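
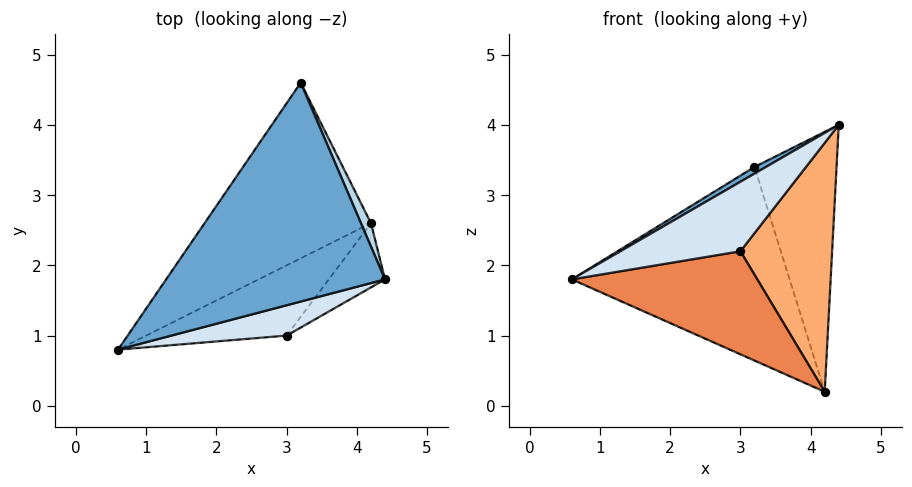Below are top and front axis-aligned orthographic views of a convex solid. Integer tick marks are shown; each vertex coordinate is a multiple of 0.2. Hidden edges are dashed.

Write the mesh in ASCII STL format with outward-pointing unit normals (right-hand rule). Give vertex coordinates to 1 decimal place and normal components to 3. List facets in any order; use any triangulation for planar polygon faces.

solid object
 facet normal -0.496 -0.026 0.868
  outer loop
   vertex 3.2 4.6 3.4
   vertex 0.6 0.8 1.8
   vertex 4.4 1.8 4.0
  endloop
 endfacet
 facet normal -0.556 0.616 -0.558
  outer loop
   vertex 4.2 2.6 0.2
   vertex 0.6 0.8 1.8
   vertex 3.2 4.6 3.4
  endloop
 endfacet
 facet normal 0.916 0.400 0.036
  outer loop
   vertex 4.2 2.6 0.2
   vertex 3.2 4.6 3.4
   vertex 4.4 1.8 4.0
  endloop
 endfacet
 facet normal 0.010 -0.917 0.400
  outer loop
   vertex 3.0 1.0 2.2
   vertex 4.4 1.8 4.0
   vertex 0.6 0.8 1.8
  endloop
 endfacet
 facet normal 0.161 -0.815 -0.556
  outer loop
   vertex 3.0 1.0 2.2
   vertex 0.6 0.8 1.8
   vertex 4.2 2.6 0.2
  endloop
 endfacet
 facet normal 0.658 -0.729 -0.188
  outer loop
   vertex 3.0 1.0 2.2
   vertex 4.2 2.6 0.2
   vertex 4.4 1.8 4.0
  endloop
 endfacet
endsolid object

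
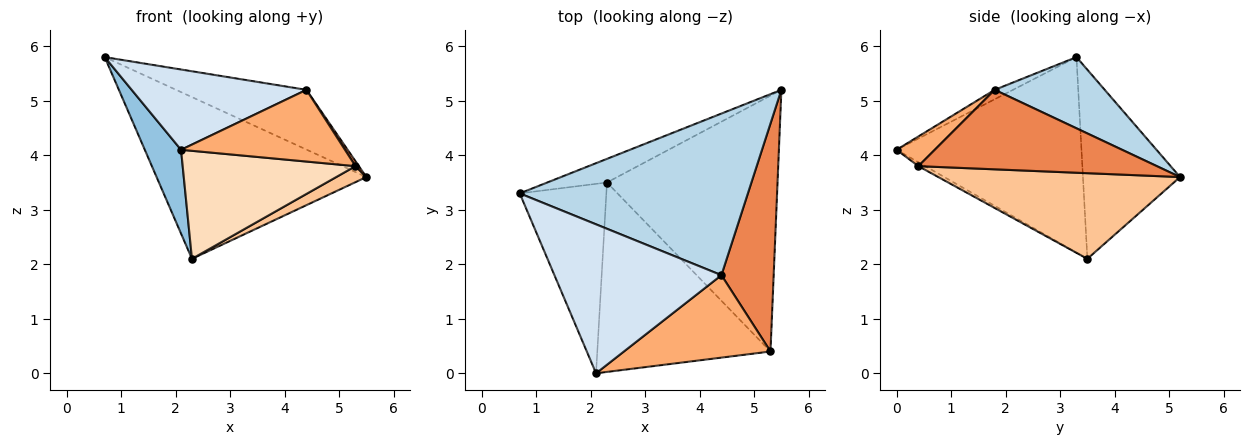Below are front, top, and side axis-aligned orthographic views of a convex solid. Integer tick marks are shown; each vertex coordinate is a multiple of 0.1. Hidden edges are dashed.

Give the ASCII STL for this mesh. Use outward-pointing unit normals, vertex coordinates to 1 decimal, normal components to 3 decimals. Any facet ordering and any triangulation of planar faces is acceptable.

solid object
 facet normal -0.416 0.900 -0.131
  outer loop
   vertex 2.3 3.5 2.1
   vertex 0.7 3.3 5.8
   vertex 5.5 5.2 3.6
  endloop
 endfacet
 facet normal -0.900 -0.176 -0.399
  outer loop
   vertex 2.3 3.5 2.1
   vertex 2.1 0.0 4.1
   vertex 0.7 3.3 5.8
  endloop
 endfacet
 facet normal 0.281 0.333 0.900
  outer loop
   vertex 4.4 1.8 5.2
   vertex 5.5 5.2 3.6
   vertex 0.7 3.3 5.8
  endloop
 endfacet
 facet normal -0.050 -0.474 0.879
  outer loop
   vertex 4.4 1.8 5.2
   vertex 0.7 3.3 5.8
   vertex 2.1 0.0 4.1
  endloop
 endfacet
 facet normal 0.836 -0.012 0.549
  outer loop
   vertex 5.3 0.4 3.8
   vertex 5.5 5.2 3.6
   vertex 4.4 1.8 5.2
  endloop
 endfacet
 facet normal 0.151 -0.649 0.746
  outer loop
   vertex 5.3 0.4 3.8
   vertex 4.4 1.8 5.2
   vertex 2.1 0.0 4.1
  endloop
 endfacet
 facet normal 0.448 -0.056 -0.892
  outer loop
   vertex 5.3 0.4 3.8
   vertex 2.3 3.5 2.1
   vertex 5.5 5.2 3.6
  endloop
 endfacet
 facet normal -0.020 -0.495 -0.869
  outer loop
   vertex 5.3 0.4 3.8
   vertex 2.1 0.0 4.1
   vertex 2.3 3.5 2.1
  endloop
 endfacet
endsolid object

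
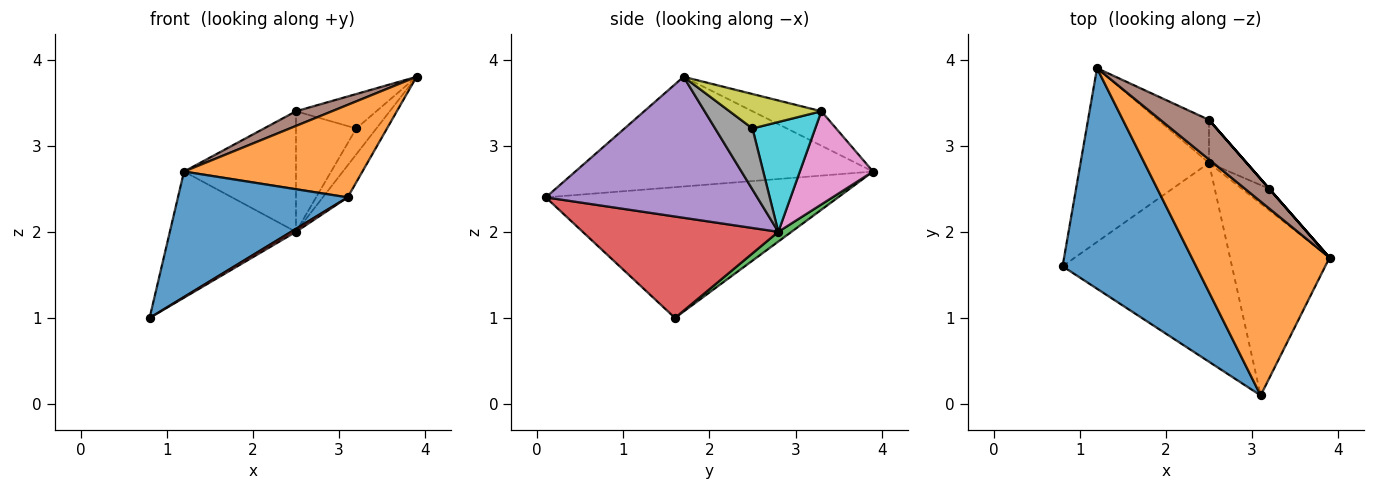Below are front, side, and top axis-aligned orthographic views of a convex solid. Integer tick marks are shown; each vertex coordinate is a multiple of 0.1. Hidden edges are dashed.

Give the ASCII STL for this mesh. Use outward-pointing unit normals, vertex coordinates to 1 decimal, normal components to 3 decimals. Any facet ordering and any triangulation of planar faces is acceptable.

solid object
 facet normal -0.648 -0.376 0.662
  outer loop
   vertex 3.1 0.1 2.4
   vertex 1.2 3.9 2.7
   vertex 0.8 1.6 1.0
  endloop
 endfacet
 facet normal -0.584 -0.350 0.733
  outer loop
   vertex 3.1 0.1 2.4
   vertex 3.9 1.7 3.8
   vertex 1.2 3.9 2.7
  endloop
 endfacet
 facet normal 0.061 0.586 -0.808
  outer loop
   vertex 2.5 2.8 2.0
   vertex 0.8 1.6 1.0
   vertex 1.2 3.9 2.7
  endloop
 endfacet
 facet normal 0.514 -0.013 -0.858
  outer loop
   vertex 2.5 2.8 2.0
   vertex 3.1 0.1 2.4
   vertex 0.8 1.6 1.0
  endloop
 endfacet
 facet normal 0.813 0.096 -0.574
  outer loop
   vertex 2.5 2.8 2.0
   vertex 3.9 1.7 3.8
   vertex 3.1 0.1 2.4
  endloop
 endfacet
 facet normal -0.554 -0.290 0.781
  outer loop
   vertex 2.5 3.3 3.4
   vertex 1.2 3.9 2.7
   vertex 3.9 1.7 3.8
  endloop
 endfacet
 facet normal 0.524 0.802 -0.286
  outer loop
   vertex 2.5 3.3 3.4
   vertex 2.5 2.8 2.0
   vertex 1.2 3.9 2.7
  endloop
 endfacet
 facet normal 0.819 0.441 -0.367
  outer loop
   vertex 3.2 2.5 3.2
   vertex 3.9 1.7 3.8
   vertex 2.5 2.8 2.0
  endloop
 endfacet
 facet normal 0.753 0.659 0.000
  outer loop
   vertex 3.2 2.5 3.2
   vertex 2.5 3.3 3.4
   vertex 3.9 1.7 3.8
  endloop
 endfacet
 facet normal 0.700 0.673 -0.240
  outer loop
   vertex 3.2 2.5 3.2
   vertex 2.5 2.8 2.0
   vertex 2.5 3.3 3.4
  endloop
 endfacet
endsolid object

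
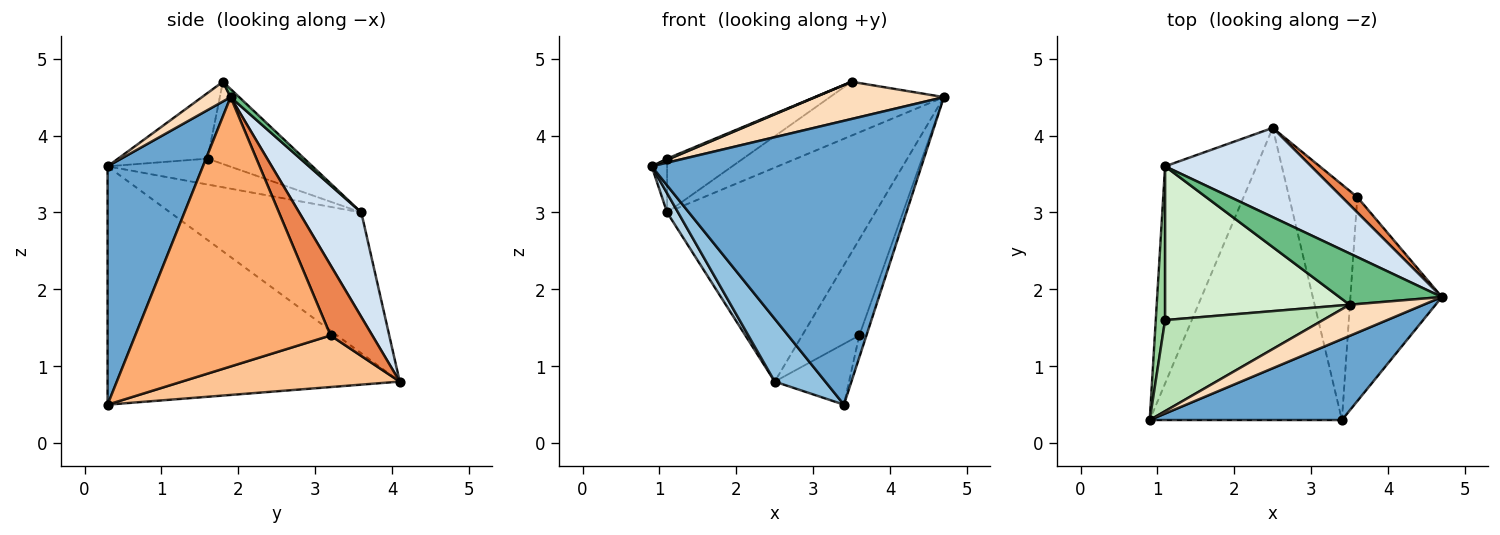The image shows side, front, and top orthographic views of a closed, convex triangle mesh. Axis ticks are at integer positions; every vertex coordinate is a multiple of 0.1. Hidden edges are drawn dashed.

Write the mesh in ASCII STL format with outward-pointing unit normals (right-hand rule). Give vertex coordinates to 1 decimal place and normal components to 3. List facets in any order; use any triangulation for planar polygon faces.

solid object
 facet normal 0.322 -0.910 0.260
  outer loop
   vertex 3.4 0.3 0.5
   vertex 4.7 1.9 4.5
   vertex 0.9 0.3 3.6
  endloop
 endfacet
 facet normal -0.771 -0.134 -0.622
  outer loop
   vertex 3.4 0.3 0.5
   vertex 0.9 0.3 3.6
   vertex 2.5 4.1 0.8
  endloop
 endfacet
 facet normal -0.838 -0.048 -0.544
  outer loop
   vertex 1.1 3.6 3.0
   vertex 2.5 4.1 0.8
   vertex 0.9 0.3 3.6
  endloop
 endfacet
 facet normal 0.266 0.890 0.371
  outer loop
   vertex 1.1 3.6 3.0
   vertex 4.7 1.9 4.5
   vertex 2.5 4.1 0.8
  endloop
 endfacet
 facet normal 0.585 0.801 0.128
  outer loop
   vertex 3.6 3.2 1.4
   vertex 2.5 4.1 0.8
   vertex 4.7 1.9 4.5
  endloop
 endfacet
 facet normal 0.946 0.034 -0.321
  outer loop
   vertex 3.6 3.2 1.4
   vertex 4.7 1.9 4.5
   vertex 3.4 0.3 0.5
  endloop
 endfacet
 facet normal 0.591 0.202 -0.781
  outer loop
   vertex 3.6 3.2 1.4
   vertex 3.4 0.3 0.5
   vertex 2.5 4.1 0.8
  endloop
 endfacet
 facet normal 0.168 -0.756 0.633
  outer loop
   vertex 3.5 1.8 4.7
   vertex 0.9 0.3 3.6
   vertex 4.7 1.9 4.5
  endloop
 endfacet
 facet normal 0.055 0.723 0.689
  outer loop
   vertex 3.5 1.8 4.7
   vertex 4.7 1.9 4.5
   vertex 1.1 3.6 3.0
  endloop
 endfacet
 facet normal -0.934 0.118 0.337
  outer loop
   vertex 1.1 1.6 3.7
   vertex 1.1 3.6 3.0
   vertex 0.9 0.3 3.6
  endloop
 endfacet
 facet normal -0.384 -0.012 0.923
  outer loop
   vertex 1.1 1.6 3.7
   vertex 0.9 0.3 3.6
   vertex 3.5 1.8 4.7
  endloop
 endfacet
 facet normal -0.388 0.304 0.870
  outer loop
   vertex 1.1 1.6 3.7
   vertex 3.5 1.8 4.7
   vertex 1.1 3.6 3.0
  endloop
 endfacet
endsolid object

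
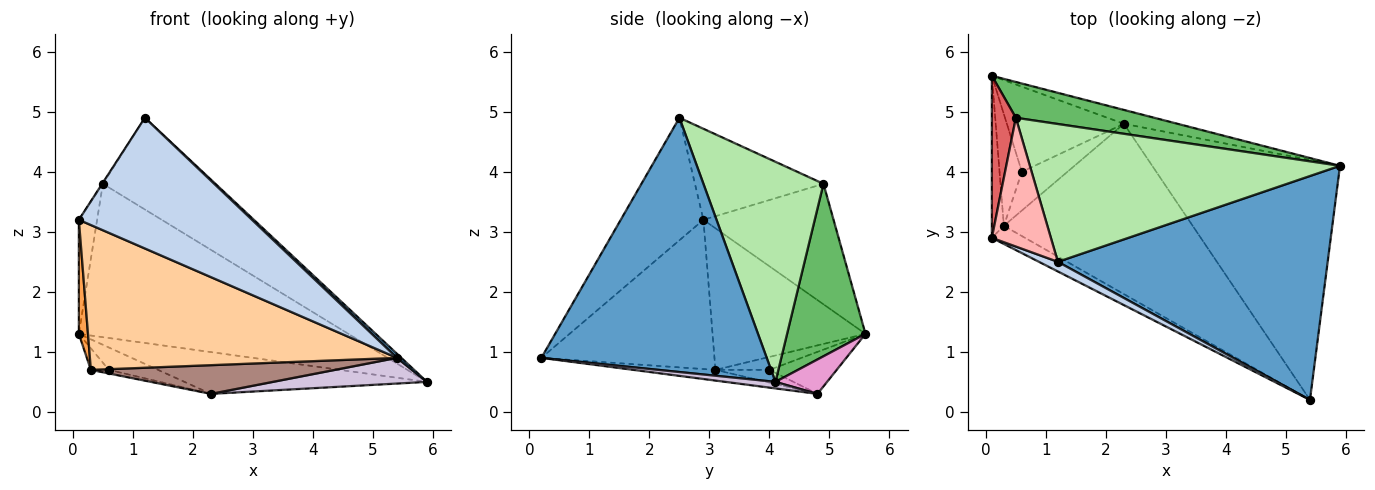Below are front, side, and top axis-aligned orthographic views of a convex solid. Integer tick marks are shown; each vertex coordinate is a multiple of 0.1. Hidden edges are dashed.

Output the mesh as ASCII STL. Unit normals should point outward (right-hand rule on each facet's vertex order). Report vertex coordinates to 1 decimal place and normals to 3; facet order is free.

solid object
 facet normal 0.686 -0.013 0.728
  outer loop
   vertex 1.2 2.5 4.9
   vertex 5.4 0.2 0.9
   vertex 5.9 4.1 0.5
  endloop
 endfacet
 facet normal -0.430 -0.900 0.066
  outer loop
   vertex 0.1 2.9 3.2
   vertex 5.4 0.2 0.9
   vertex 1.2 2.5 4.9
  endloop
 endfacet
 facet normal -0.995 -0.059 -0.084
  outer loop
   vertex 0.3 3.1 0.7
   vertex 0.1 2.9 3.2
   vertex 0.1 5.6 1.3
  endloop
 endfacet
 facet normal -0.488 -0.866 -0.108
  outer loop
   vertex 0.3 3.1 0.7
   vertex 5.4 0.2 0.9
   vertex 0.1 2.9 3.2
  endloop
 endfacet
 facet normal 0.272 0.937 0.219
  outer loop
   vertex 0.5 4.9 3.8
   vertex 5.9 4.1 0.5
   vertex 0.1 5.6 1.3
  endloop
 endfacet
 facet normal 0.509 0.477 0.717
  outer loop
   vertex 0.5 4.9 3.8
   vertex 1.2 2.5 4.9
   vertex 5.9 4.1 0.5
  endloop
 endfacet
 facet normal -0.972 0.136 0.194
  outer loop
   vertex 0.5 4.9 3.8
   vertex 0.1 5.6 1.3
   vertex 0.1 2.9 3.2
  endloop
 endfacet
 facet normal -0.839 0.005 0.544
  outer loop
   vertex 0.5 4.9 3.8
   vertex 0.1 2.9 3.2
   vertex 1.2 2.5 4.9
  endloop
 endfacet
 facet normal -0.495 0.165 -0.853
  outer loop
   vertex 0.6 4.0 0.7
   vertex 0.3 3.1 0.7
   vertex 0.1 5.6 1.3
  endloop
 endfacet
 facet normal 0.035 -0.106 -0.994
  outer loop
   vertex 2.3 4.8 0.3
   vertex 5.9 4.1 0.5
   vertex 5.4 0.2 0.9
  endloop
 endfacet
 facet normal -0.056 -0.166 -0.985
  outer loop
   vertex 2.3 4.8 0.3
   vertex 5.4 0.2 0.9
   vertex 0.3 3.1 0.7
  endloop
 endfacet
 facet normal -0.268 0.089 -0.959
  outer loop
   vertex 2.3 4.8 0.3
   vertex 0.3 3.1 0.7
   vertex 0.6 4.0 0.7
  endloop
 endfacet
 facet normal 0.198 0.930 -0.309
  outer loop
   vertex 2.3 4.8 0.3
   vertex 0.1 5.6 1.3
   vertex 5.9 4.1 0.5
  endloop
 endfacet
 facet normal -0.328 0.240 -0.914
  outer loop
   vertex 2.3 4.8 0.3
   vertex 0.6 4.0 0.7
   vertex 0.1 5.6 1.3
  endloop
 endfacet
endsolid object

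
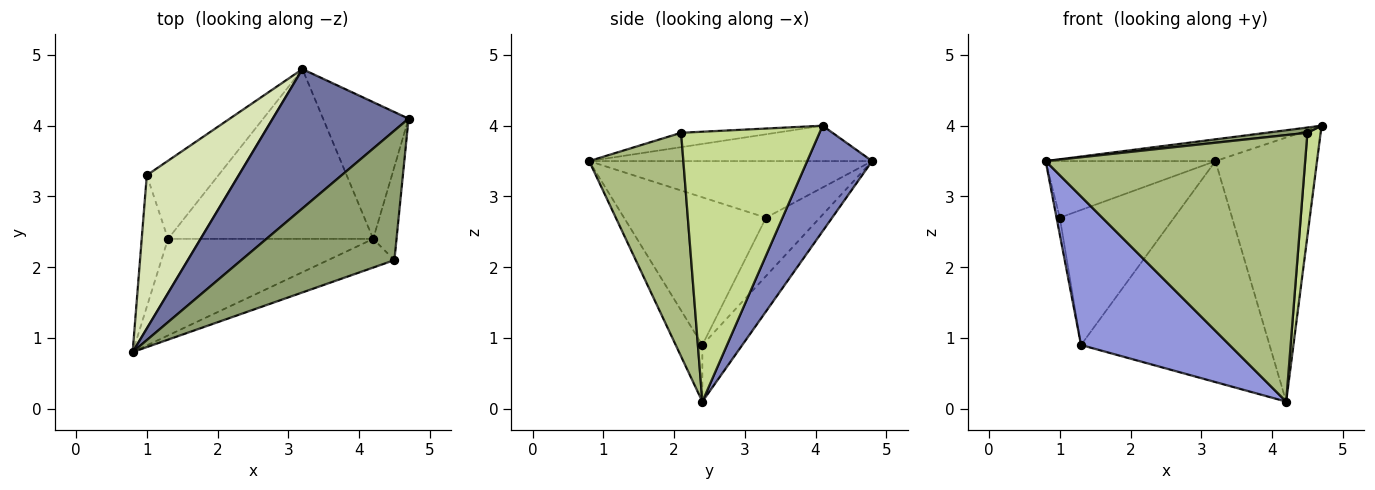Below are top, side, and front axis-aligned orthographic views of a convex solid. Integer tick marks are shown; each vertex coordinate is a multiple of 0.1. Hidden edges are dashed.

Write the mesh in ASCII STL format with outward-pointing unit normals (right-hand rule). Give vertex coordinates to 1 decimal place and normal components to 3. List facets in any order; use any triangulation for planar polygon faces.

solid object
 facet normal -0.249 0.150 0.957
  outer loop
   vertex 3.2 4.8 3.5
   vertex 0.8 0.8 3.5
   vertex 4.7 4.1 4.0
  endloop
 endfacet
 facet normal 0.494 0.772 -0.400
  outer loop
   vertex 4.2 2.4 0.1
   vertex 3.2 4.8 3.5
   vertex 4.7 4.1 4.0
  endloop
 endfacet
 facet normal -0.149 -0.829 -0.539
  outer loop
   vertex 1.3 2.4 0.9
   vertex 4.2 2.4 0.1
   vertex 0.8 0.8 3.5
  endloop
 endfacet
 facet normal -0.166 0.782 -0.601
  outer loop
   vertex 1.3 2.4 0.9
   vertex 3.2 4.8 3.5
   vertex 4.2 2.4 0.1
  endloop
 endfacet
 facet normal -0.093 -0.040 0.995
  outer loop
   vertex 4.5 2.1 3.9
   vertex 4.7 4.1 4.0
   vertex 0.8 0.8 3.5
  endloop
 endfacet
 facet normal 0.339 -0.935 -0.101
  outer loop
   vertex 4.5 2.1 3.9
   vertex 0.8 0.8 3.5
   vertex 4.2 2.4 0.1
  endloop
 endfacet
 facet normal 0.992 -0.095 -0.086
  outer loop
   vertex 4.5 2.1 3.9
   vertex 4.2 2.4 0.1
   vertex 4.7 4.1 4.0
  endloop
 endfacet
 facet normal -0.500 0.300 0.812
  outer loop
   vertex 1.0 3.3 2.7
   vertex 0.8 0.8 3.5
   vertex 3.2 4.8 3.5
  endloop
 endfacet
 facet normal -0.984 0.023 -0.175
  outer loop
   vertex 1.0 3.3 2.7
   vertex 1.3 2.4 0.9
   vertex 0.8 0.8 3.5
  endloop
 endfacet
 facet normal -0.378 0.801 -0.464
  outer loop
   vertex 1.0 3.3 2.7
   vertex 3.2 4.8 3.5
   vertex 1.3 2.4 0.9
  endloop
 endfacet
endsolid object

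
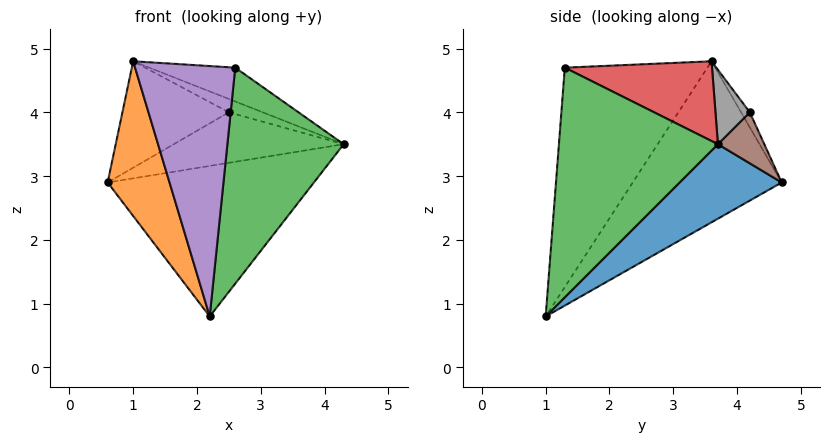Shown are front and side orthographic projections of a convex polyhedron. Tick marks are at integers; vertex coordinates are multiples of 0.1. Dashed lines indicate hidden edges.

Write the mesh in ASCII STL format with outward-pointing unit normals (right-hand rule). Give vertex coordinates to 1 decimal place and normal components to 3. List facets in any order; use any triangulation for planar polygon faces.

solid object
 facet normal 0.278 0.562 -0.779
  outer loop
   vertex 2.2 1.0 0.8
   vertex 0.6 4.7 2.9
   vertex 4.3 3.7 3.5
  endloop
 endfacet
 facet normal -0.923 -0.383 -0.028
  outer loop
   vertex 1.0 3.6 4.8
   vertex 0.6 4.7 2.9
   vertex 2.2 1.0 0.8
  endloop
 endfacet
 facet normal 0.807 -0.590 -0.037
  outer loop
   vertex 2.6 1.3 4.7
   vertex 2.2 1.0 0.8
   vertex 4.3 3.7 3.5
  endloop
 endfacet
 facet normal 0.353 0.206 0.913
  outer loop
   vertex 2.6 1.3 4.7
   vertex 4.3 3.7 3.5
   vertex 1.0 3.6 4.8
  endloop
 endfacet
 facet normal -0.812 -0.570 0.127
  outer loop
   vertex 2.6 1.3 4.7
   vertex 1.0 3.6 4.8
   vertex 2.2 1.0 0.8
  endloop
 endfacet
 facet normal 0.263 0.965 -0.016
  outer loop
   vertex 2.5 4.2 4.0
   vertex 4.3 3.7 3.5
   vertex 0.6 4.7 2.9
  endloop
 endfacet
 facet normal -0.070 0.857 0.511
  outer loop
   vertex 2.5 4.2 4.0
   vertex 0.6 4.7 2.9
   vertex 1.0 3.6 4.8
  endloop
 endfacet
 facet normal 0.337 0.332 0.881
  outer loop
   vertex 2.5 4.2 4.0
   vertex 1.0 3.6 4.8
   vertex 4.3 3.7 3.5
  endloop
 endfacet
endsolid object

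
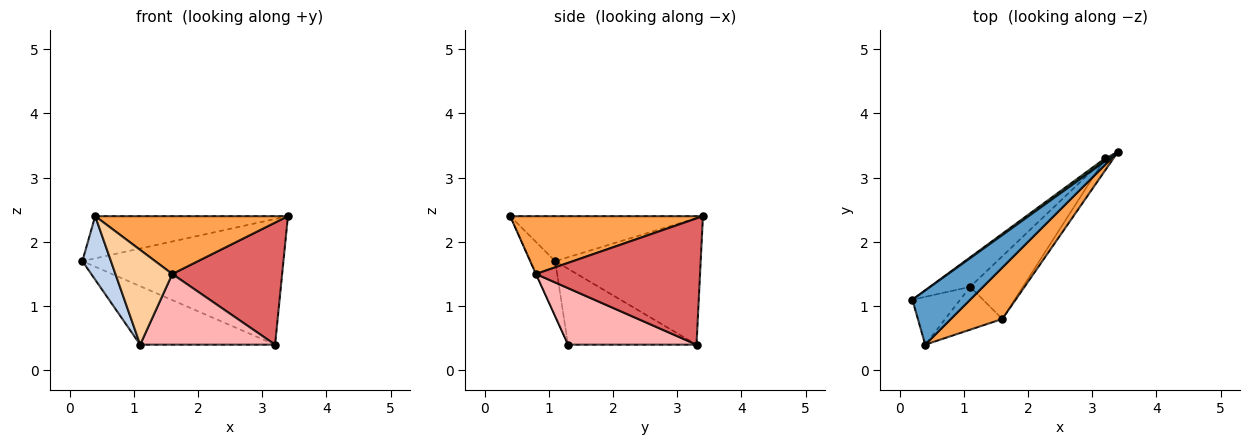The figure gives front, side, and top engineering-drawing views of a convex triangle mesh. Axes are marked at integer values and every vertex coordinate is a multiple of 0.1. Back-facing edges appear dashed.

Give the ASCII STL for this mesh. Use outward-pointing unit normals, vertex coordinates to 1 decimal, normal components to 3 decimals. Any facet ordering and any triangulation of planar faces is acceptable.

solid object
 facet normal -0.523 0.523 0.673
  outer loop
   vertex 0.4 0.4 2.4
   vertex 3.4 3.4 2.4
   vertex 0.2 1.1 1.7
  endloop
 endfacet
 facet normal -0.569 -0.657 -0.495
  outer loop
   vertex 1.1 1.3 0.4
   vertex 0.4 0.4 2.4
   vertex 0.2 1.1 1.7
  endloop
 endfacet
 facet normal 0.599 -0.599 0.532
  outer loop
   vertex 1.6 0.8 1.5
   vertex 3.4 3.4 2.4
   vertex 0.4 0.4 2.4
  endloop
 endfacet
 facet normal -0.005 -0.911 -0.412
  outer loop
   vertex 1.6 0.8 1.5
   vertex 0.4 0.4 2.4
   vertex 1.1 1.3 0.4
  endloop
 endfacet
 facet normal -0.586 0.810 0.018
  outer loop
   vertex 3.2 3.3 0.4
   vertex 0.2 1.1 1.7
   vertex 3.4 3.4 2.4
  endloop
 endfacet
 facet normal -0.648 0.680 -0.344
  outer loop
   vertex 3.2 3.3 0.4
   vertex 1.1 1.3 0.4
   vertex 0.2 1.1 1.7
  endloop
 endfacet
 facet normal 0.830 -0.555 -0.055
  outer loop
   vertex 3.2 3.3 0.4
   vertex 3.4 3.4 2.4
   vertex 1.6 0.8 1.5
  endloop
 endfacet
 facet normal 0.580 -0.609 -0.541
  outer loop
   vertex 3.2 3.3 0.4
   vertex 1.6 0.8 1.5
   vertex 1.1 1.3 0.4
  endloop
 endfacet
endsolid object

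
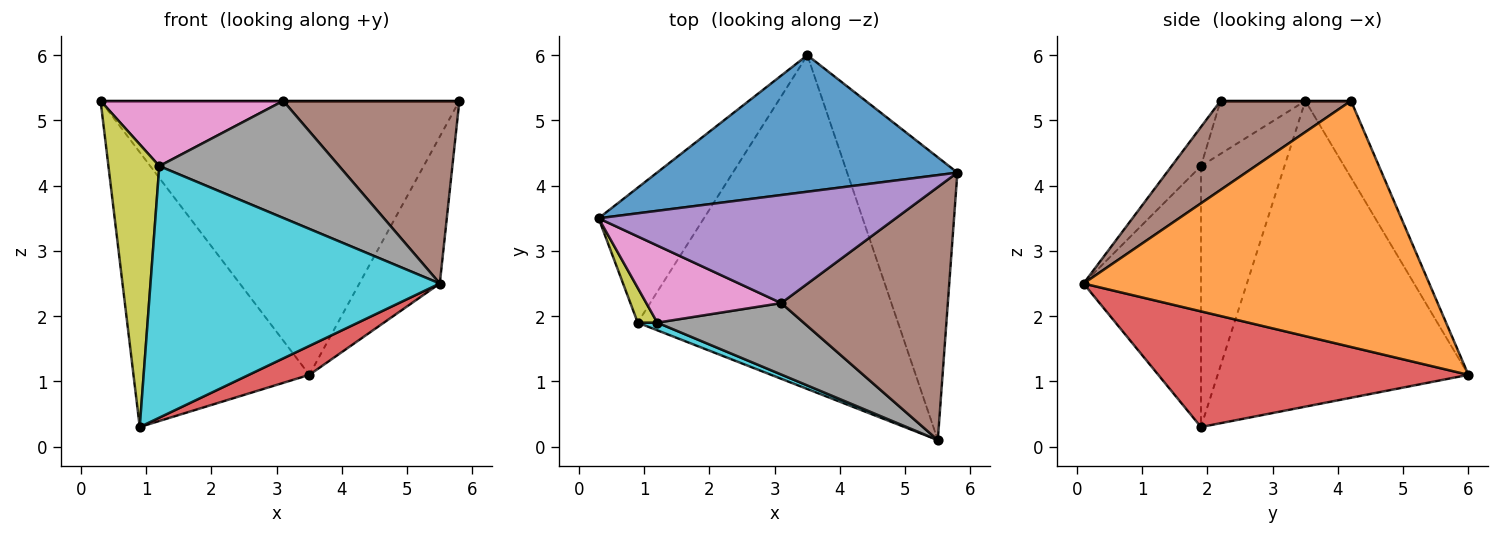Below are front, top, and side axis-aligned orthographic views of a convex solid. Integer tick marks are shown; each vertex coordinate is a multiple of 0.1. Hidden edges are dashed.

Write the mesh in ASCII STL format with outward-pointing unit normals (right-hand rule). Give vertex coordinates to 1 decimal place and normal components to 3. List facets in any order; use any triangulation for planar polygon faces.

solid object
 facet normal -0.113 0.889 0.443
  outer loop
   vertex 3.5 6.0 1.1
   vertex 0.3 3.5 5.3
   vertex 5.8 4.2 5.3
  endloop
 endfacet
 facet normal 0.893 0.208 -0.400
  outer loop
   vertex 3.5 6.0 1.1
   vertex 5.8 4.2 5.3
   vertex 5.5 0.1 2.5
  endloop
 endfacet
 facet normal -0.788 0.553 -0.271
  outer loop
   vertex 0.9 1.9 0.3
   vertex 0.3 3.5 5.3
   vertex 3.5 6.0 1.1
  endloop
 endfacet
 facet normal 0.405 -0.079 -0.911
  outer loop
   vertex 0.9 1.9 0.3
   vertex 3.5 6.0 1.1
   vertex 5.5 0.1 2.5
  endloop
 endfacet
 facet normal 0.000 0.000 1.000
  outer loop
   vertex 3.1 2.2 5.3
   vertex 5.8 4.2 5.3
   vertex 0.3 3.5 5.3
  endloop
 endfacet
 facet normal 0.398 -0.537 0.744
  outer loop
   vertex 3.1 2.2 5.3
   vertex 5.5 0.1 2.5
   vertex 5.8 4.2 5.3
  endloop
 endfacet
 facet normal -0.287 -0.619 0.731
  outer loop
   vertex 1.2 1.9 4.3
   vertex 3.1 2.2 5.3
   vertex 0.3 3.5 5.3
  endloop
 endfacet
 facet normal -0.138 -0.845 0.516
  outer loop
   vertex 1.2 1.9 4.3
   vertex 5.5 0.1 2.5
   vertex 3.1 2.2 5.3
  endloop
 endfacet
 facet normal -0.852 -0.519 0.064
  outer loop
   vertex 1.2 1.9 4.3
   vertex 0.3 3.5 5.3
   vertex 0.9 1.9 0.3
  endloop
 endfacet
 facet normal -0.376 -0.926 0.028
  outer loop
   vertex 1.2 1.9 4.3
   vertex 0.9 1.9 0.3
   vertex 5.5 0.1 2.5
  endloop
 endfacet
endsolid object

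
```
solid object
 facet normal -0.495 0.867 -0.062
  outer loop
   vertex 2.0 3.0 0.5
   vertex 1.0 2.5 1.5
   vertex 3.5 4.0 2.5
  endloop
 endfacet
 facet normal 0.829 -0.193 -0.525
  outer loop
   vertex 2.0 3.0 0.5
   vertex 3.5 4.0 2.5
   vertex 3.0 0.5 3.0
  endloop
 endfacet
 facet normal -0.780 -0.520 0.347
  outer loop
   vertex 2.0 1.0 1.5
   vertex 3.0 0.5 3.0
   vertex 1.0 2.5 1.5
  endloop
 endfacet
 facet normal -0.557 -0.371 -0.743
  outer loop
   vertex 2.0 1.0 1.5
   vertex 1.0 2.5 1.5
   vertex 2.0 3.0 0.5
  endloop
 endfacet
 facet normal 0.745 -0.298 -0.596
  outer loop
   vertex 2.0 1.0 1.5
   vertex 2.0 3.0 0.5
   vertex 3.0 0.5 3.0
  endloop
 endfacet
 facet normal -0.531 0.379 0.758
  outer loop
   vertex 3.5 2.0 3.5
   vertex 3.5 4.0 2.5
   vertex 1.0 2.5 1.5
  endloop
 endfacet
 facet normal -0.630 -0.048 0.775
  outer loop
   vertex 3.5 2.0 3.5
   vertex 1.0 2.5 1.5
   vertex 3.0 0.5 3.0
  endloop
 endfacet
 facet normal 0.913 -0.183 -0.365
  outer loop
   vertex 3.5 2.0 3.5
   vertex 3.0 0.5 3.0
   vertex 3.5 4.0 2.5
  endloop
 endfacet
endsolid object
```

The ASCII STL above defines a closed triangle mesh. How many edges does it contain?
12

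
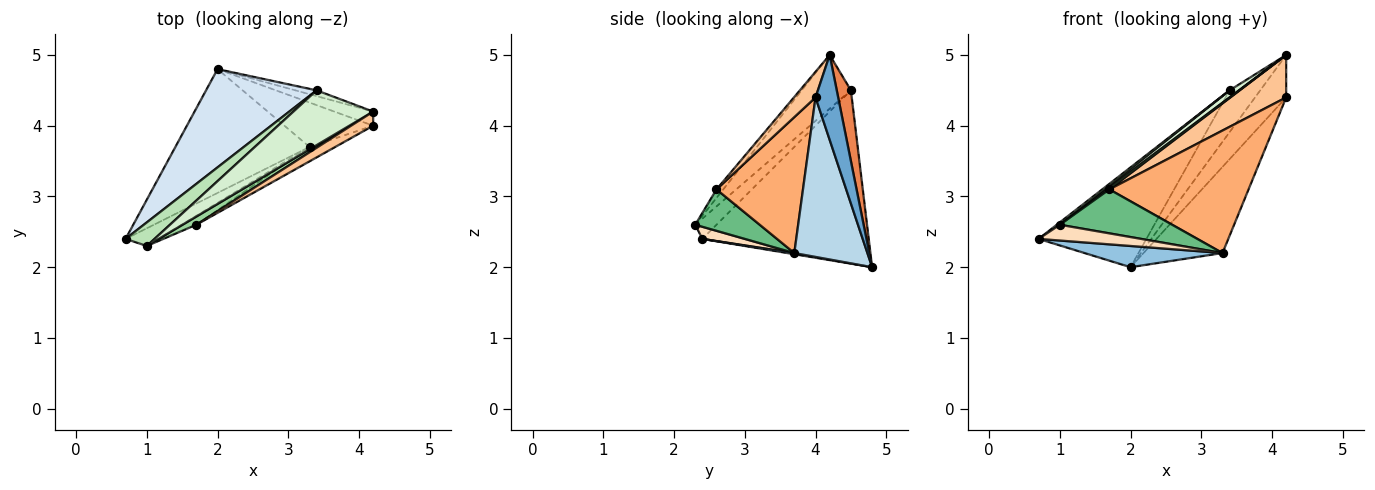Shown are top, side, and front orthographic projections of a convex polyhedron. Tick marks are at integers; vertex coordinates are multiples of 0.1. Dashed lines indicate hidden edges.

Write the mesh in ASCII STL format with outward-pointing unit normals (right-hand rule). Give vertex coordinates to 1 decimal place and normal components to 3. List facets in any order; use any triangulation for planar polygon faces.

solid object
 facet normal 0.568 0.781 -0.260
  outer loop
   vertex 4.2 4.2 5.0
   vertex 4.2 4.0 4.4
   vertex 2.0 4.8 2.0
  endloop
 endfacet
 facet normal 0.009 -0.169 -0.986
  outer loop
   vertex 3.3 3.7 2.2
   vertex 0.7 2.4 2.4
   vertex 2.0 4.8 2.0
  endloop
 endfacet
 facet normal 0.635 0.687 -0.354
  outer loop
   vertex 3.3 3.7 2.2
   vertex 2.0 4.8 2.0
   vertex 4.2 4.0 4.4
  endloop
 endfacet
 facet normal -0.740 0.479 0.472
  outer loop
   vertex 3.4 4.5 4.5
   vertex 2.0 4.8 2.0
   vertex 0.7 2.4 2.4
  endloop
 endfacet
 facet normal 0.416 0.901 -0.125
  outer loop
   vertex 3.4 4.5 4.5
   vertex 4.2 4.2 5.0
   vertex 2.0 4.8 2.0
  endloop
 endfacet
 facet normal 0.525 -0.845 -0.100
  outer loop
   vertex 1.7 2.6 3.1
   vertex 3.3 3.7 2.2
   vertex 4.2 4.0 4.4
  endloop
 endfacet
 facet normal 0.344 -0.891 0.297
  outer loop
   vertex 1.7 2.6 3.1
   vertex 4.2 4.0 4.4
   vertex 4.2 4.2 5.0
  endloop
 endfacet
 facet normal 0.266 -0.642 -0.719
  outer loop
   vertex 1.0 2.3 2.6
   vertex 0.7 2.4 2.4
   vertex 3.3 3.7 2.2
  endloop
 endfacet
 facet normal 0.490 -0.854 -0.173
  outer loop
   vertex 1.0 2.3 2.6
   vertex 3.3 3.7 2.2
   vertex 1.7 2.6 3.1
  endloop
 endfacet
 facet normal -0.519 -0.181 0.835
  outer loop
   vertex 1.0 2.3 2.6
   vertex 1.7 2.6 3.1
   vertex 4.2 4.2 5.0
  endloop
 endfacet
 facet normal -0.572 -0.082 0.816
  outer loop
   vertex 1.0 2.3 2.6
   vertex 3.4 4.5 4.5
   vertex 0.7 2.4 2.4
  endloop
 endfacet
 facet normal -0.555 -0.106 0.825
  outer loop
   vertex 1.0 2.3 2.6
   vertex 4.2 4.2 5.0
   vertex 3.4 4.5 4.5
  endloop
 endfacet
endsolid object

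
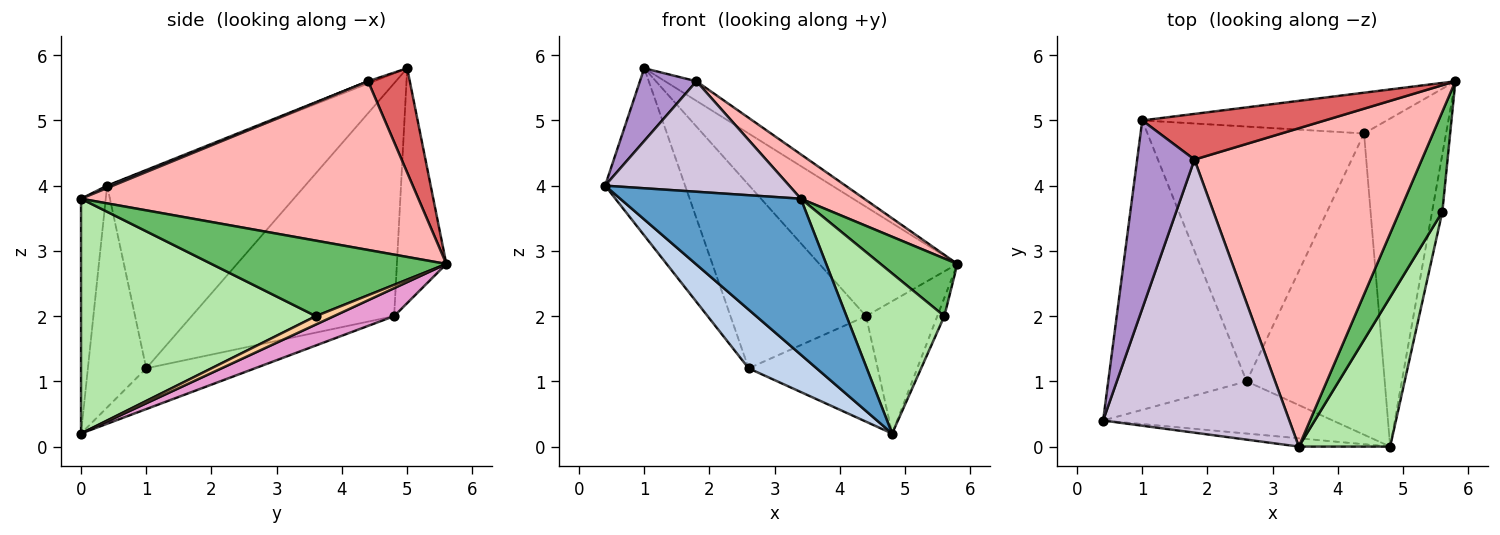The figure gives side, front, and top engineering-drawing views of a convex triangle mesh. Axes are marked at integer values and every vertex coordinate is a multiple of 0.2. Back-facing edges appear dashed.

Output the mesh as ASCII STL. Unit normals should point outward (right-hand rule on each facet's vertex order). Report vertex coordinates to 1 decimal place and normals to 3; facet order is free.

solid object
 facet normal -0.135 -0.989 -0.053
  outer loop
   vertex 3.4 0.0 3.8
   vertex 0.4 0.4 4.0
   vertex 4.8 0.0 0.2
  endloop
 endfacet
 facet normal -0.540 -0.629 -0.559
  outer loop
   vertex 2.6 1.0 1.2
   vertex 4.8 0.0 0.2
   vertex 0.4 0.4 4.0
  endloop
 endfacet
 facet normal -0.778 0.314 -0.544
  outer loop
   vertex 2.6 1.0 1.2
   vertex 0.4 0.4 4.0
   vertex 1.0 5.0 5.8
  endloop
 endfacet
 facet normal 0.615 0.239 -0.752
  outer loop
   vertex 5.6 3.6 2.0
   vertex 4.8 0.0 0.2
   vertex 5.8 5.6 2.8
  endloop
 endfacet
 facet normal 0.836 -0.274 0.475
  outer loop
   vertex 5.6 3.6 2.0
   vertex 5.8 5.6 2.8
   vertex 3.4 0.0 3.8
  endloop
 endfacet
 facet normal 0.869 -0.362 0.338
  outer loop
   vertex 5.6 3.6 2.0
   vertex 3.4 0.0 3.8
   vertex 4.8 0.0 0.2
  endloop
 endfacet
 facet normal 0.465 0.349 0.814
  outer loop
   vertex 1.8 4.4 5.6
   vertex 5.8 5.6 2.8
   vertex 1.0 5.0 5.8
  endloop
 endfacet
 facet normal 0.592 -0.111 0.798
  outer loop
   vertex 1.8 4.4 5.6
   vertex 3.4 0.0 3.8
   vertex 5.8 5.6 2.8
  endloop
 endfacet
 facet normal -0.037 -0.360 0.932
  outer loop
   vertex 1.8 4.4 5.6
   vertex 1.0 5.0 5.8
   vertex 0.4 0.4 4.0
  endloop
 endfacet
 facet normal 0.012 -0.375 0.927
  outer loop
   vertex 1.8 4.4 5.6
   vertex 0.4 0.4 4.0
   vertex 3.4 0.0 3.8
  endloop
 endfacet
 facet normal -0.318 0.888 -0.331
  outer loop
   vertex 4.4 4.8 2.0
   vertex 1.0 5.0 5.8
   vertex 5.8 5.6 2.8
  endloop
 endfacet
 facet normal -0.658 0.440 -0.611
  outer loop
   vertex 4.4 4.8 2.0
   vertex 2.6 1.0 1.2
   vertex 1.0 5.0 5.8
  endloop
 endfacet
 facet normal 0.301 0.357 -0.884
  outer loop
   vertex 4.4 4.8 2.0
   vertex 5.8 5.6 2.8
   vertex 4.8 0.0 0.2
  endloop
 endfacet
 facet normal -0.268 0.319 -0.909
  outer loop
   vertex 4.4 4.8 2.0
   vertex 4.8 0.0 0.2
   vertex 2.6 1.0 1.2
  endloop
 endfacet
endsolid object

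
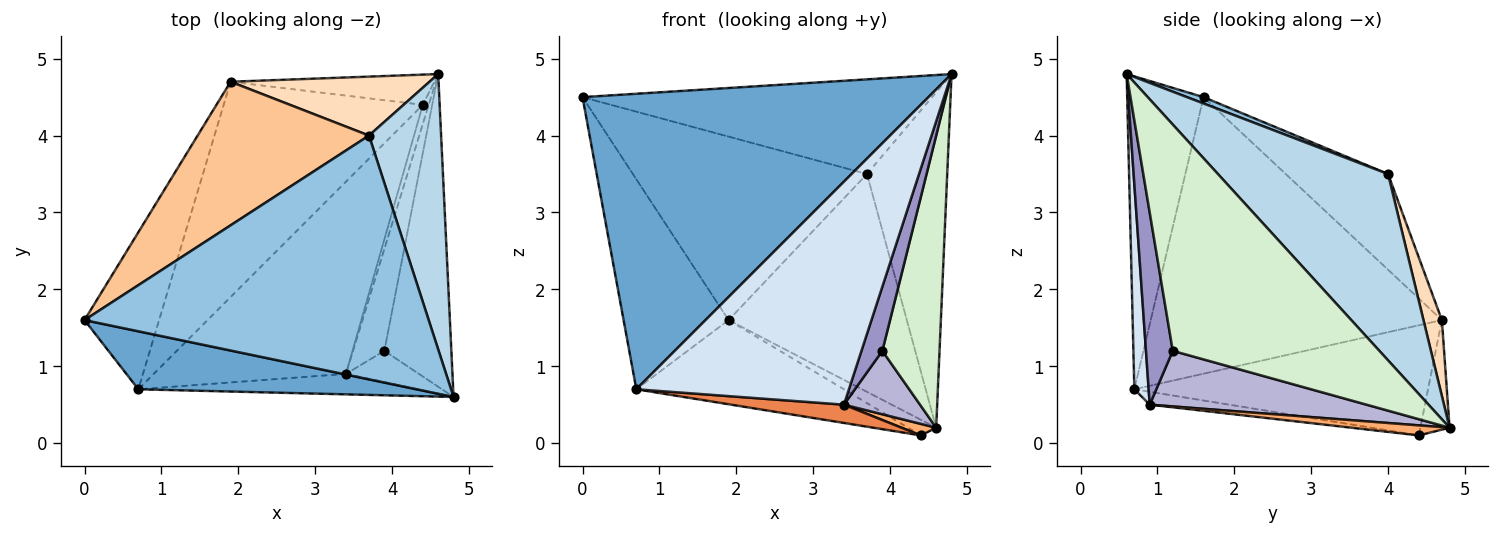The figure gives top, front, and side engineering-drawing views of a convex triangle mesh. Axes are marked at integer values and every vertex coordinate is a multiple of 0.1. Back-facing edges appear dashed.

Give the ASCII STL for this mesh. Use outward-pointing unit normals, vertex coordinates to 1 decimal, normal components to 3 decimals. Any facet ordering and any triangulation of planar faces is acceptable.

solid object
 facet normal -0.212 -0.959 0.188
  outer loop
   vertex 0.7 0.7 0.7
   vertex 4.8 0.6 4.8
   vertex 0.0 1.6 4.5
  endloop
 endfacet
 facet normal 0.017 0.362 0.932
  outer loop
   vertex 3.7 4.0 3.5
   vertex 0.0 1.6 4.5
   vertex 4.8 0.6 4.8
  endloop
 endfacet
 facet normal 0.854 0.403 0.330
  outer loop
   vertex 3.7 4.0 3.5
   vertex 4.8 0.6 4.8
   vertex 4.6 4.8 0.2
  endloop
 endfacet
 facet normal 0.067 -0.994 -0.091
  outer loop
   vertex 3.4 0.9 0.5
   vertex 4.8 0.6 4.8
   vertex 0.7 0.7 0.7
  endloop
 endfacet
 facet normal -0.067 -0.094 -0.993
  outer loop
   vertex 3.4 0.9 0.5
   vertex 0.7 0.7 0.7
   vertex 4.4 4.4 0.1
  endloop
 endfacet
 facet normal 0.825 -0.291 -0.485
  outer loop
   vertex 3.4 0.9 0.5
   vertex 4.4 4.4 0.1
   vertex 4.6 4.8 0.2
  endloop
 endfacet
 facet normal -0.326 0.745 0.583
  outer loop
   vertex 1.9 4.7 1.6
   vertex 0.0 1.6 4.5
   vertex 3.7 4.0 3.5
  endloop
 endfacet
 facet normal 0.099 0.961 0.260
  outer loop
   vertex 1.9 4.7 1.6
   vertex 3.7 4.0 3.5
   vertex 4.6 4.8 0.2
  endloop
 endfacet
 facet normal -0.912 0.329 -0.246
  outer loop
   vertex 1.9 4.7 1.6
   vertex 0.7 0.7 0.7
   vertex 0.0 1.6 4.5
  endloop
 endfacet
 facet normal -0.431 0.416 -0.801
  outer loop
   vertex 1.9 4.7 1.6
   vertex 4.6 4.8 0.2
   vertex 4.4 4.4 0.1
  endloop
 endfacet
 facet normal -0.458 0.324 -0.828
  outer loop
   vertex 1.9 4.7 1.6
   vertex 4.4 4.4 0.1
   vertex 0.7 0.7 0.7
  endloop
 endfacet
 facet normal 0.927 -0.256 -0.274
  outer loop
   vertex 3.9 1.2 1.2
   vertex 4.6 4.8 0.2
   vertex 4.8 0.6 4.8
  endloop
 endfacet
 facet normal 0.755 -0.589 -0.287
  outer loop
   vertex 3.9 1.2 1.2
   vertex 4.8 0.6 4.8
   vertex 3.4 0.9 0.5
  endloop
 endfacet
 facet normal 0.833 -0.292 -0.470
  outer loop
   vertex 3.9 1.2 1.2
   vertex 3.4 0.9 0.5
   vertex 4.6 4.8 0.2
  endloop
 endfacet
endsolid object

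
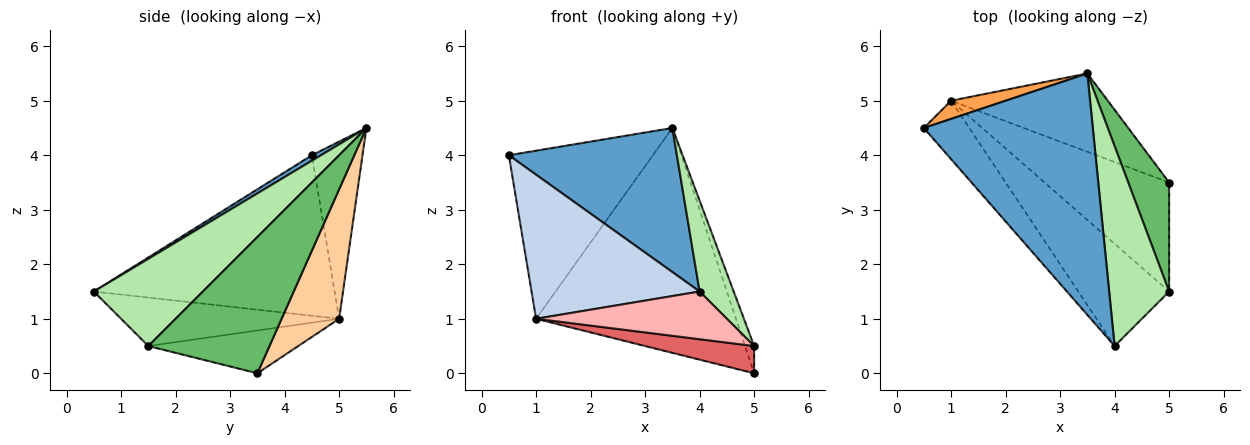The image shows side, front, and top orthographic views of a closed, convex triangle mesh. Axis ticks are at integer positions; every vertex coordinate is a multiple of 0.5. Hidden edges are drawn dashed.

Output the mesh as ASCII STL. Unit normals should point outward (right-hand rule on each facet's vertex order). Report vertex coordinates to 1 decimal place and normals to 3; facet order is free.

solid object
 facet normal 0.028 -0.512 0.858
  outer loop
   vertex 3.5 5.5 4.5
   vertex 0.5 4.5 4.0
   vertex 4.0 0.5 1.5
  endloop
 endfacet
 facet normal -0.799 -0.558 -0.226
  outer loop
   vertex 1.0 5.0 1.0
   vertex 4.0 0.5 1.5
   vertex 0.5 4.5 4.0
  endloop
 endfacet
 facet normal -0.330 0.939 0.101
  outer loop
   vertex 1.0 5.0 1.0
   vertex 0.5 4.5 4.0
   vertex 3.5 5.5 4.5
  endloop
 endfacet
 facet normal 0.262 0.911 -0.318
  outer loop
   vertex 1.0 5.0 1.0
   vertex 3.5 5.5 4.5
   vertex 5.0 3.5 0.0
  endloop
 endfacet
 facet normal 0.955 0.072 0.287
  outer loop
   vertex 5.0 1.5 0.5
   vertex 5.0 3.5 0.0
   vertex 3.5 5.5 4.5
  endloop
 endfacet
 facet normal 0.798 -0.249 0.549
  outer loop
   vertex 5.0 1.5 0.5
   vertex 3.5 5.5 4.5
   vertex 4.0 0.5 1.5
  endloop
 endfacet
 facet normal -0.316 -0.230 -0.920
  outer loop
   vertex 5.0 1.5 0.5
   vertex 1.0 5.0 1.0
   vertex 5.0 3.5 0.0
  endloop
 endfacet
 facet normal -0.435 -0.381 -0.816
  outer loop
   vertex 5.0 1.5 0.5
   vertex 4.0 0.5 1.5
   vertex 1.0 5.0 1.0
  endloop
 endfacet
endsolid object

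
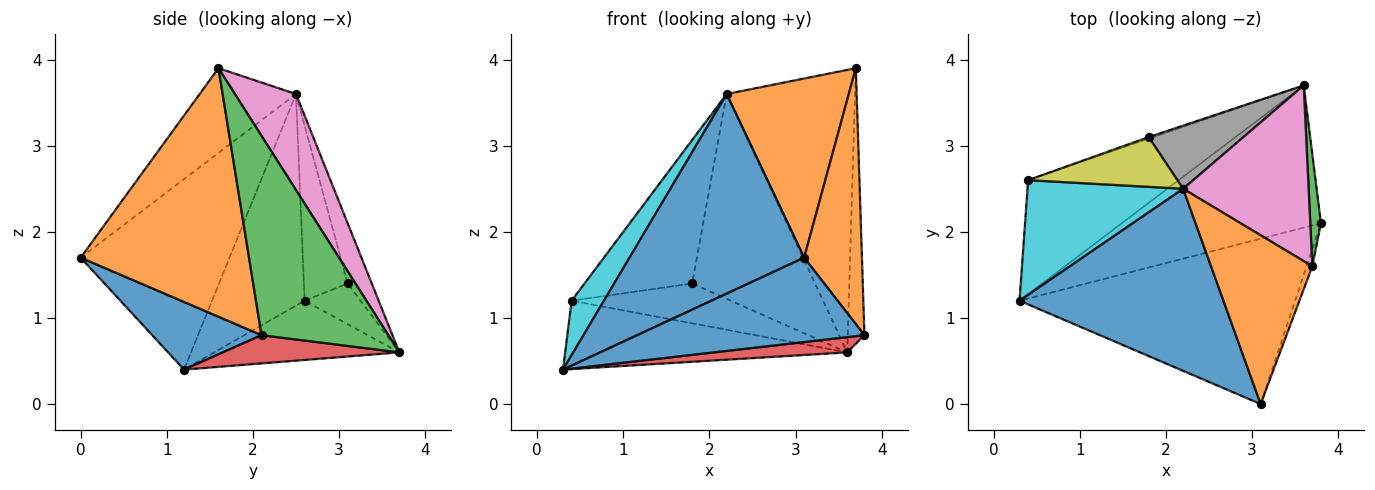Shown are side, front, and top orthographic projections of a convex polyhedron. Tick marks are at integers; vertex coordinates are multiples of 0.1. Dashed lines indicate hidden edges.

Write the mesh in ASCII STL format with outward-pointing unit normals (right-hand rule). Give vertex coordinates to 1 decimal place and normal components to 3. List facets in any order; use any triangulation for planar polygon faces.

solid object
 facet normal 0.214 -0.444 -0.870
  outer loop
   vertex 3.1 0.0 1.7
   vertex 0.3 1.2 0.4
   vertex 3.8 2.1 0.8
  endloop
 endfacet
 facet normal 0.946 -0.325 -0.022
  outer loop
   vertex 3.7 1.6 3.9
   vertex 3.1 0.0 1.7
   vertex 3.8 2.1 0.8
  endloop
 endfacet
 facet normal 0.990 0.130 0.053
  outer loop
   vertex 3.6 3.7 0.6
   vertex 3.7 1.6 3.9
   vertex 3.8 2.1 0.8
  endloop
 endfacet
 facet normal 0.140 -0.106 -0.985
  outer loop
   vertex 3.6 3.7 0.6
   vertex 3.8 2.1 0.8
   vertex 0.3 1.2 0.4
  endloop
 endfacet
 facet normal -0.320 0.487 -0.813
  outer loop
   vertex 3.6 3.7 0.6
   vertex 0.3 1.2 0.4
   vertex 0.4 2.6 1.2
  endloop
 endfacet
 facet normal -0.331 0.943 -0.038
  outer loop
   vertex 3.6 3.7 0.6
   vertex 0.4 2.6 1.2
   vertex 1.8 3.1 1.4
  endloop
 endfacet
 facet normal 0.374 0.787 0.490
  outer loop
   vertex 2.2 2.5 3.6
   vertex 3.7 1.6 3.9
   vertex 3.6 3.7 0.6
  endloop
 endfacet
 facet normal -0.184 0.939 0.290
  outer loop
   vertex 2.2 2.5 3.6
   vertex 3.6 3.7 0.6
   vertex 1.8 3.1 1.4
  endloop
 endfacet
 facet normal -0.359 0.882 0.306
  outer loop
   vertex 2.2 2.5 3.6
   vertex 1.8 3.1 1.4
   vertex 0.4 2.6 1.2
  endloop
 endfacet
 facet normal -0.776 -0.271 0.570
  outer loop
   vertex 2.2 2.5 3.6
   vertex 0.4 2.6 1.2
   vertex 0.3 1.2 0.4
  endloop
 endfacet
 facet normal -0.533 -0.625 0.570
  outer loop
   vertex 2.2 2.5 3.6
   vertex 0.3 1.2 0.4
   vertex 3.1 0.0 1.7
  endloop
 endfacet
 facet normal -0.498 -0.631 0.595
  outer loop
   vertex 2.2 2.5 3.6
   vertex 3.1 0.0 1.7
   vertex 3.7 1.6 3.9
  endloop
 endfacet
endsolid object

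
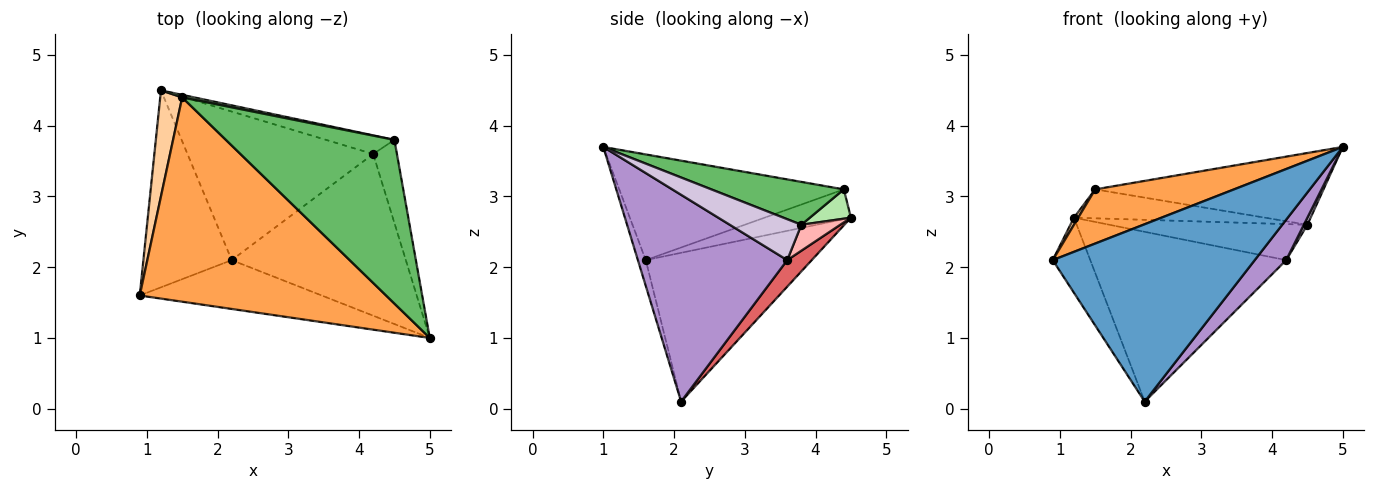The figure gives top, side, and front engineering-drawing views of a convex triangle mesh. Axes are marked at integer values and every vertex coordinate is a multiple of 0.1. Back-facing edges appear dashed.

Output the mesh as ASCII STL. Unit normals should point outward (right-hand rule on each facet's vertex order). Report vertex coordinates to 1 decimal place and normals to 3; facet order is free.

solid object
 facet normal -0.037 -0.963 -0.265
  outer loop
   vertex 2.2 2.1 0.1
   vertex 5.0 1.0 3.7
   vertex 0.9 1.6 2.1
  endloop
 endfacet
 facet normal -0.844 0.191 -0.501
  outer loop
   vertex 2.2 2.1 0.1
   vertex 0.9 1.6 2.1
   vertex 1.2 4.5 2.7
  endloop
 endfacet
 facet normal -0.383 -0.237 0.893
  outer loop
   vertex 1.5 4.4 3.1
   vertex 0.9 1.6 2.1
   vertex 5.0 1.0 3.7
  endloop
 endfacet
 facet normal -0.804 -0.040 0.593
  outer loop
   vertex 1.5 4.4 3.1
   vertex 1.2 4.5 2.7
   vertex 0.9 1.6 2.1
  endloop
 endfacet
 facet normal 0.227 0.391 0.892
  outer loop
   vertex 1.5 4.4 3.1
   vertex 5.0 1.0 3.7
   vertex 4.5 3.8 2.6
  endloop
 endfacet
 facet normal 0.209 0.974 0.087
  outer loop
   vertex 1.5 4.4 3.1
   vertex 4.5 3.8 2.6
   vertex 1.2 4.5 2.7
  endloop
 endfacet
 facet normal 0.094 0.749 -0.656
  outer loop
   vertex 4.2 3.6 2.1
   vertex 2.2 2.1 0.1
   vertex 1.2 4.5 2.7
  endloop
 endfacet
 facet normal 0.172 0.875 -0.453
  outer loop
   vertex 4.2 3.6 2.1
   vertex 1.2 4.5 2.7
   vertex 4.5 3.8 2.6
  endloop
 endfacet
 facet normal 0.755 -0.159 -0.636
  outer loop
   vertex 4.2 3.6 2.1
   vertex 5.0 1.0 3.7
   vertex 2.2 2.1 0.1
  endloop
 endfacet
 facet normal 0.864 -0.043 -0.501
  outer loop
   vertex 4.2 3.6 2.1
   vertex 4.5 3.8 2.6
   vertex 5.0 1.0 3.7
  endloop
 endfacet
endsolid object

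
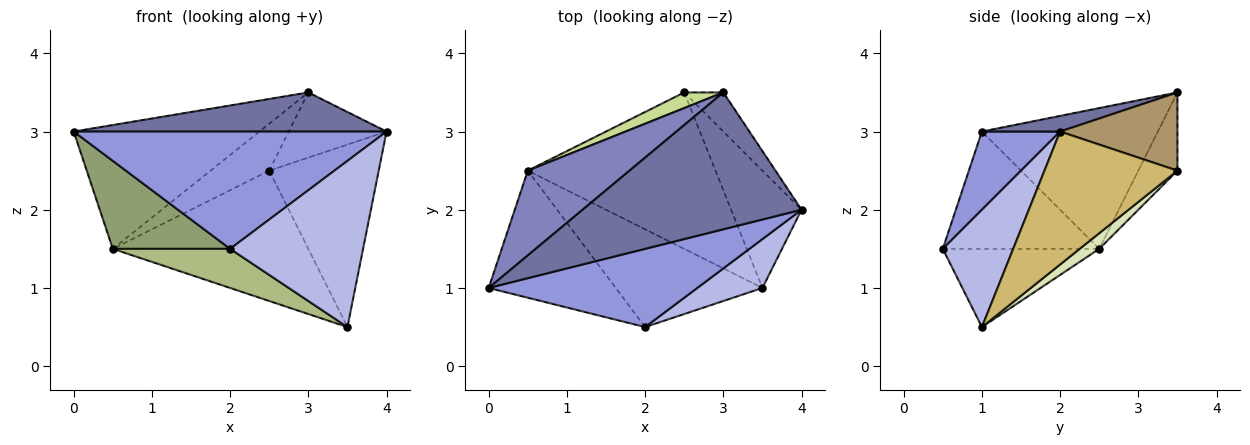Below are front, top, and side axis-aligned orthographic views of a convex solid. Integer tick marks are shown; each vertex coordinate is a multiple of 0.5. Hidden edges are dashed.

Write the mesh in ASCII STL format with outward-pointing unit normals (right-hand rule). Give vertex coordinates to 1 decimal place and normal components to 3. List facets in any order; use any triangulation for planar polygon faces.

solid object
 facet normal 0.069 -0.274 0.959
  outer loop
   vertex 3.0 3.5 3.5
   vertex 0.0 1.0 3.0
   vertex 4.0 2.0 3.0
  endloop
 endfacet
 facet normal -0.616 0.650 0.445
  outer loop
   vertex 0.5 2.5 1.5
   vertex 0.0 1.0 3.0
   vertex 3.0 3.5 3.5
  endloop
 endfacet
 facet normal 0.204 -0.815 0.543
  outer loop
   vertex 2.0 0.5 1.5
   vertex 4.0 2.0 3.0
   vertex 0.0 1.0 3.0
  endloop
 endfacet
 facet normal 0.453 -0.855 0.252
  outer loop
   vertex 2.0 0.5 1.5
   vertex 3.5 1.0 0.5
   vertex 4.0 2.0 3.0
  endloop
 endfacet
 facet normal -0.605 -0.453 -0.655
  outer loop
   vertex 2.0 0.5 1.5
   vertex 0.0 1.0 3.0
   vertex 0.5 2.5 1.5
  endloop
 endfacet
 facet normal -0.444 -0.333 -0.832
  outer loop
   vertex 2.0 0.5 1.5
   vertex 0.5 2.5 1.5
   vertex 3.5 1.0 0.5
  endloop
 endfacet
 facet normal -0.535 0.802 0.267
  outer loop
   vertex 2.5 3.5 2.5
   vertex 0.5 2.5 1.5
   vertex 3.0 3.5 3.5
  endloop
 endfacet
 facet normal 0.064 0.639 -0.767
  outer loop
   vertex 2.5 3.5 2.5
   vertex 3.5 1.0 0.5
   vertex 0.5 2.5 1.5
  endloop
 endfacet
 facet normal 0.717 0.598 -0.359
  outer loop
   vertex 2.5 3.5 2.5
   vertex 3.0 3.5 3.5
   vertex 4.0 2.0 3.0
  endloop
 endfacet
 facet normal 0.715 0.588 -0.378
  outer loop
   vertex 2.5 3.5 2.5
   vertex 4.0 2.0 3.0
   vertex 3.5 1.0 0.5
  endloop
 endfacet
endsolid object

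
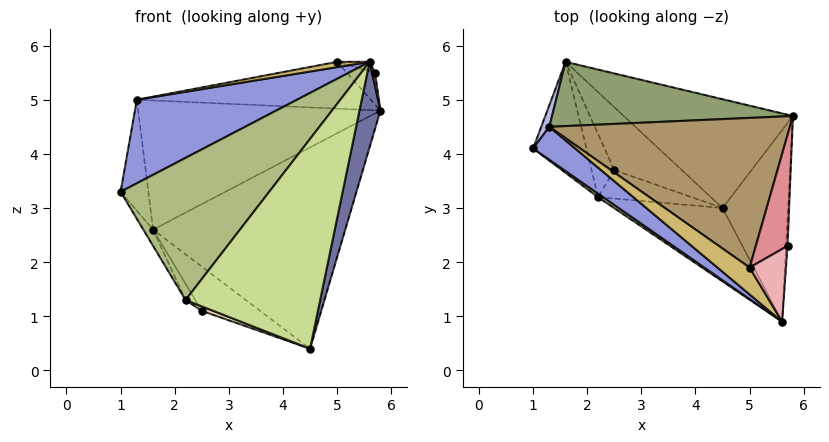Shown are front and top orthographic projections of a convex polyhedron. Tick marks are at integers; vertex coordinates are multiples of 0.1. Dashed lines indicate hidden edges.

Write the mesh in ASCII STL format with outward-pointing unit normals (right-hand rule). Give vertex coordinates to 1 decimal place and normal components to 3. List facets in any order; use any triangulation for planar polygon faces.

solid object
 facet normal 0.964 -0.108 -0.243
  outer loop
   vertex 4.5 3.0 0.4
   vertex 5.8 4.7 4.8
   vertex 5.6 0.9 5.7
  endloop
 endfacet
 facet normal 0.417 0.800 -0.432
  outer loop
   vertex 1.6 5.7 2.6
   vertex 5.8 4.7 4.8
   vertex 4.5 3.0 0.4
  endloop
 endfacet
 facet normal -0.643 -0.713 0.281
  outer loop
   vertex 1.3 4.5 5.0
   vertex 1.0 4.1 3.3
   vertex 5.6 0.9 5.7
  endloop
 endfacet
 facet normal -0.923 0.378 0.074
  outer loop
   vertex 1.3 4.5 5.0
   vertex 1.6 5.7 2.6
   vertex 1.0 4.1 3.3
  endloop
 endfacet
 facet normal -0.020 0.895 0.445
  outer loop
   vertex 1.3 4.5 5.0
   vertex 5.8 4.7 4.8
   vertex 1.6 5.7 2.6
  endloop
 endfacet
 facet normal -0.578 -0.816 0.020
  outer loop
   vertex 2.2 3.2 1.3
   vertex 5.6 0.9 5.7
   vertex 1.0 4.1 3.3
  endloop
 endfacet
 facet normal -0.207 -0.924 -0.323
  outer loop
   vertex 2.2 3.2 1.3
   vertex 4.5 3.0 0.4
   vertex 5.6 0.9 5.7
  endloop
 endfacet
 facet normal -0.839 0.079 -0.539
  outer loop
   vertex 2.2 3.2 1.3
   vertex 1.0 4.1 3.3
   vertex 1.6 5.7 2.6
  endloop
 endfacet
 facet normal 0.029 0.298 0.954
  outer loop
   vertex 5.0 1.9 5.7
   vertex 5.8 4.7 4.8
   vertex 1.3 4.5 5.0
  endloop
 endfacet
 facet normal -0.306 -0.183 0.934
  outer loop
   vertex 5.0 1.9 5.7
   vertex 1.3 4.5 5.0
   vertex 5.6 0.9 5.7
  endloop
 endfacet
 facet normal -0.085 0.573 -0.815
  outer loop
   vertex 2.5 3.7 1.1
   vertex 1.6 5.7 2.6
   vertex 4.5 3.0 0.4
  endloop
 endfacet
 facet normal -0.371 -0.144 -0.917
  outer loop
   vertex 2.5 3.7 1.1
   vertex 4.5 3.0 0.4
   vertex 2.2 3.2 1.3
  endloop
 endfacet
 facet normal -0.728 0.171 -0.664
  outer loop
   vertex 2.5 3.7 1.1
   vertex 2.2 3.2 1.3
   vertex 1.6 5.7 2.6
  endloop
 endfacet
 facet normal 0.976 -0.098 -0.195
  outer loop
   vertex 5.7 2.3 5.5
   vertex 5.6 0.9 5.7
   vertex 5.8 4.7 4.8
  endloop
 endfacet
 facet normal 0.116 0.274 0.955
  outer loop
   vertex 5.7 2.3 5.5
   vertex 5.8 4.7 4.8
   vertex 5.0 1.9 5.7
  endloop
 endfacet
 facet normal 0.207 0.124 0.971
  outer loop
   vertex 5.7 2.3 5.5
   vertex 5.0 1.9 5.7
   vertex 5.6 0.9 5.7
  endloop
 endfacet
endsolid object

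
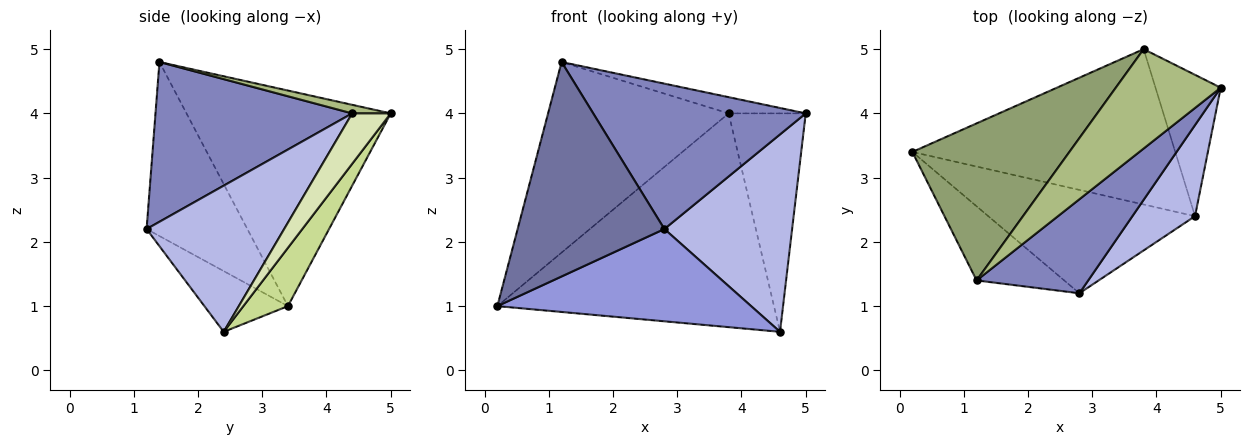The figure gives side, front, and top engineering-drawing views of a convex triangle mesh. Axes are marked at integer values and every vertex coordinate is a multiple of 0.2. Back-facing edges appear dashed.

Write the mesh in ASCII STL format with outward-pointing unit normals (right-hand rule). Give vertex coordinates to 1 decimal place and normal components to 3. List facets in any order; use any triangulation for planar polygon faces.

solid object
 facet normal -0.544 -0.793 -0.274
  outer loop
   vertex 1.2 1.4 4.8
   vertex 0.2 3.4 1.0
   vertex 2.8 1.2 2.2
  endloop
 endfacet
 facet normal 0.614 -0.663 0.429
  outer loop
   vertex 1.2 1.4 4.8
   vertex 2.8 1.2 2.2
   vertex 5.0 4.4 4.0
  endloop
 endfacet
 facet normal -0.214 -0.650 -0.729
  outer loop
   vertex 4.6 2.4 0.6
   vertex 2.8 1.2 2.2
   vertex 0.2 3.4 1.0
  endloop
 endfacet
 facet normal 0.699 -0.649 0.300
  outer loop
   vertex 4.6 2.4 0.6
   vertex 5.0 4.4 4.0
   vertex 2.8 1.2 2.2
  endloop
 endfacet
 facet normal -0.658 0.581 0.479
  outer loop
   vertex 3.8 5.0 4.0
   vertex 0.2 3.4 1.0
   vertex 1.2 1.4 4.8
  endloop
 endfacet
 facet normal 0.080 0.161 0.984
  outer loop
   vertex 3.8 5.0 4.0
   vertex 1.2 1.4 4.8
   vertex 5.0 4.4 4.0
  endloop
 endfacet
 facet normal 0.129 0.802 -0.583
  outer loop
   vertex 3.8 5.0 4.0
   vertex 4.6 2.4 0.6
   vertex 0.2 3.4 1.0
  endloop
 endfacet
 facet normal 0.387 0.774 -0.501
  outer loop
   vertex 3.8 5.0 4.0
   vertex 5.0 4.4 4.0
   vertex 4.6 2.4 0.6
  endloop
 endfacet
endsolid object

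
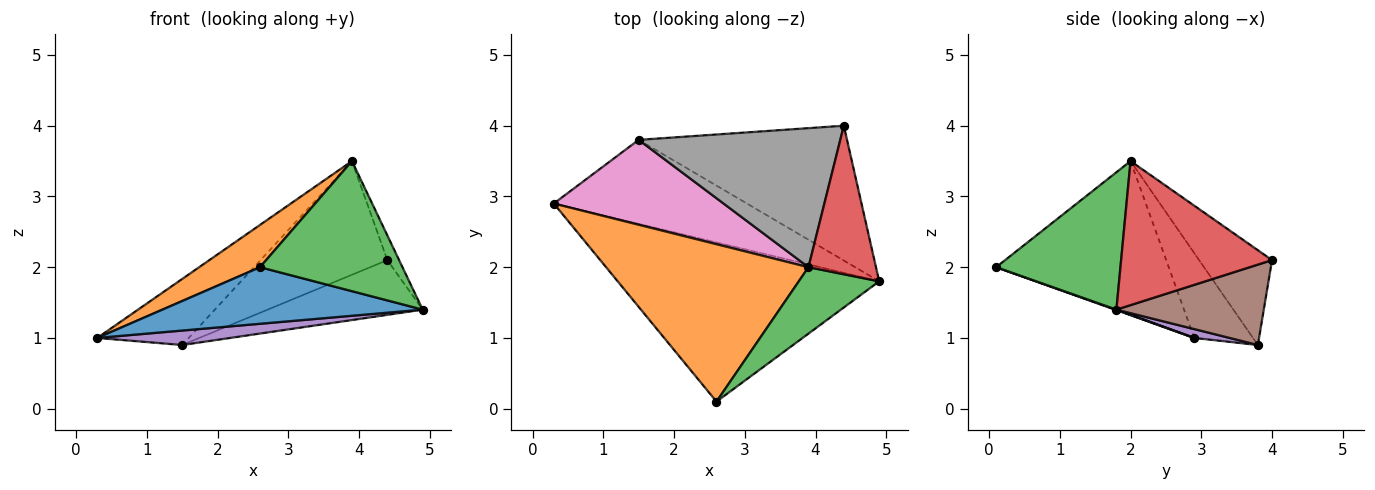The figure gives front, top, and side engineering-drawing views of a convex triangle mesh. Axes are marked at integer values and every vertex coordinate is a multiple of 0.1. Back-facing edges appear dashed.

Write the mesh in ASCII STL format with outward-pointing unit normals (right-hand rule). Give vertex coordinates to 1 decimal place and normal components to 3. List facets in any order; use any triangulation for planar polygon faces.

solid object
 facet normal 0.002 -0.335 -0.942
  outer loop
   vertex 2.6 0.1 2.0
   vertex 0.3 2.9 1.0
   vertex 4.9 1.8 1.4
  endloop
 endfacet
 facet normal -0.593 -0.209 0.778
  outer loop
   vertex 3.9 2.0 3.5
   vertex 0.3 2.9 1.0
   vertex 2.6 0.1 2.0
  endloop
 endfacet
 facet normal 0.614 -0.703 0.359
  outer loop
   vertex 3.9 2.0 3.5
   vertex 2.6 0.1 2.0
   vertex 4.9 1.8 1.4
  endloop
 endfacet
 facet normal 0.903 0.071 0.423
  outer loop
   vertex 4.4 4.0 2.1
   vertex 3.9 2.0 3.5
   vertex 4.9 1.8 1.4
  endloop
 endfacet
 facet normal 0.045 -0.169 -0.984
  outer loop
   vertex 1.5 3.8 0.9
   vertex 4.9 1.8 1.4
   vertex 0.3 2.9 1.0
  endloop
 endfacet
 facet normal 0.337 0.354 -0.873
  outer loop
   vertex 1.5 3.8 0.9
   vertex 4.4 4.0 2.1
   vertex 4.9 1.8 1.4
  endloop
 endfacet
 facet normal -0.367 0.571 0.734
  outer loop
   vertex 1.5 3.8 0.9
   vertex 0.3 2.9 1.0
   vertex 3.9 2.0 3.5
  endloop
 endfacet
 facet normal -0.342 0.595 0.728
  outer loop
   vertex 1.5 3.8 0.9
   vertex 3.9 2.0 3.5
   vertex 4.4 4.0 2.1
  endloop
 endfacet
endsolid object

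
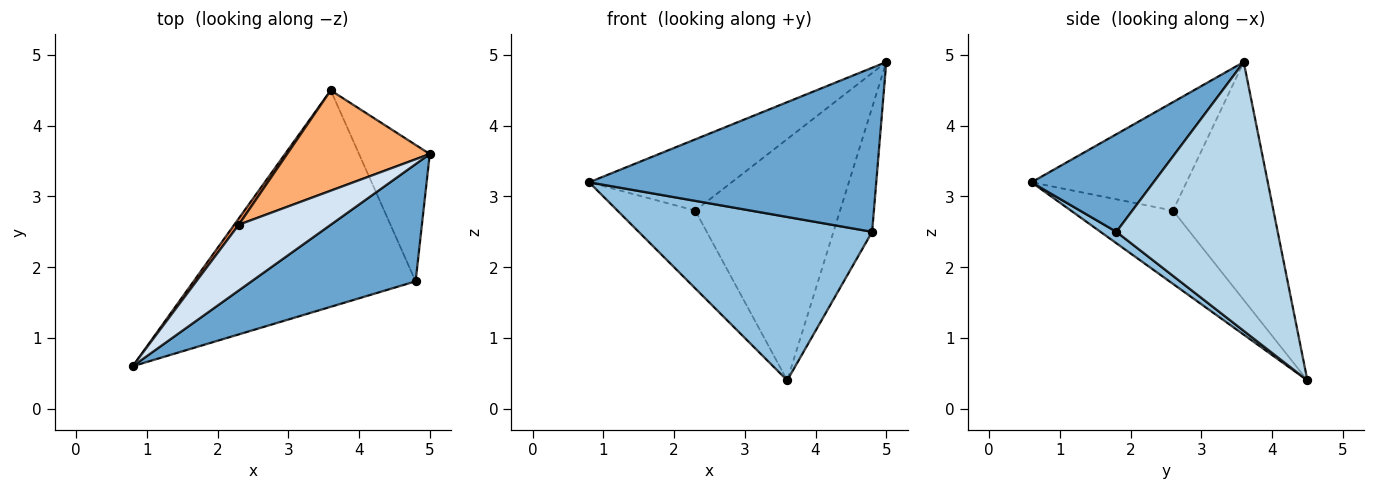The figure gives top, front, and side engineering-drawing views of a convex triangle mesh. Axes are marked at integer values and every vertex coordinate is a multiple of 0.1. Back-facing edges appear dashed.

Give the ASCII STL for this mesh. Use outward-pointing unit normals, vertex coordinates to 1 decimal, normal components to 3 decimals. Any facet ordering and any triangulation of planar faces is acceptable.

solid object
 facet normal 0.327 -0.769 0.549
  outer loop
   vertex 4.8 1.8 2.5
   vertex 5.0 3.6 4.9
   vertex 0.8 0.6 3.2
  endloop
 endfacet
 facet normal 0.041 -0.602 -0.797
  outer loop
   vertex 4.8 1.8 2.5
   vertex 0.8 0.6 3.2
   vertex 3.6 4.5 0.4
  endloop
 endfacet
 facet normal 0.942 0.226 -0.248
  outer loop
   vertex 4.8 1.8 2.5
   vertex 3.6 4.5 0.4
   vertex 5.0 3.6 4.9
  endloop
 endfacet
 facet normal -0.624 0.574 0.529
  outer loop
   vertex 2.3 2.6 2.8
   vertex 0.8 0.6 3.2
   vertex 5.0 3.6 4.9
  endloop
 endfacet
 facet normal -0.794 0.606 0.049
  outer loop
   vertex 2.3 2.6 2.8
   vertex 3.6 4.5 0.4
   vertex 0.8 0.6 3.2
  endloop
 endfacet
 facet normal -0.539 0.777 0.323
  outer loop
   vertex 2.3 2.6 2.8
   vertex 5.0 3.6 4.9
   vertex 3.6 4.5 0.4
  endloop
 endfacet
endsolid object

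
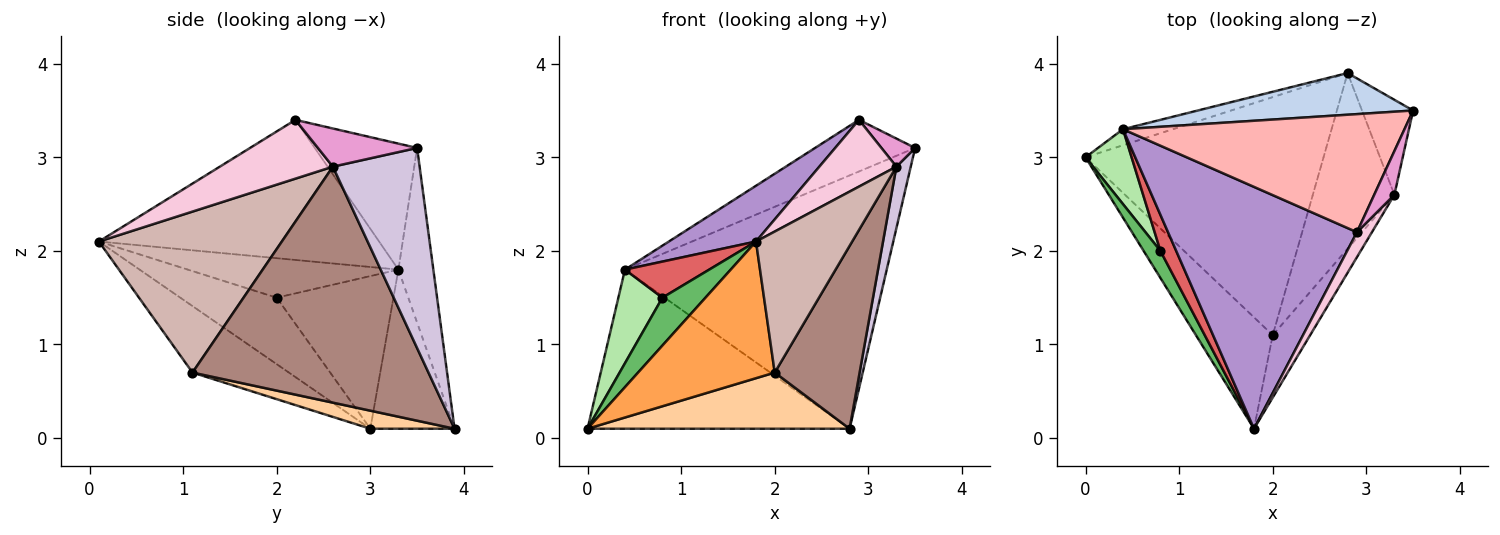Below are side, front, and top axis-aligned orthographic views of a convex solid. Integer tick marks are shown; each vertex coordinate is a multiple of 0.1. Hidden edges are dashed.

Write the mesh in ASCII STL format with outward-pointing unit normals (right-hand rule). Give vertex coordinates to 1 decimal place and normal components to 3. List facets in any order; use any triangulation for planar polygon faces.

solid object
 facet normal -0.305 0.948 -0.096
  outer loop
   vertex 0.4 3.3 1.8
   vertex 2.8 3.9 0.1
   vertex 0.0 3.0 0.1
  endloop
 endfacet
 facet normal -0.131 0.978 0.161
  outer loop
   vertex 0.4 3.3 1.8
   vertex 3.5 3.5 3.1
   vertex 2.8 3.9 0.1
  endloop
 endfacet
 facet normal -0.480 -0.680 -0.554
  outer loop
   vertex 2.0 1.1 0.7
   vertex 1.8 0.1 2.1
   vertex 0.0 3.0 0.1
  endloop
 endfacet
 facet normal 0.074 -0.229 -0.971
  outer loop
   vertex 2.0 1.1 0.7
   vertex 0.0 3.0 0.1
   vertex 2.8 3.9 0.1
  endloop
 endfacet
 facet normal -0.890 -0.397 0.225
  outer loop
   vertex 0.8 2.0 1.5
   vertex 0.0 3.0 0.1
   vertex 1.8 0.1 2.1
  endloop
 endfacet
 facet normal -0.900 -0.340 0.272
  outer loop
   vertex 0.8 2.0 1.5
   vertex 0.4 3.3 1.8
   vertex 0.0 3.0 0.1
  endloop
 endfacet
 facet normal -0.870 -0.348 0.348
  outer loop
   vertex 0.8 2.0 1.5
   vertex 1.8 0.1 2.1
   vertex 0.4 3.3 1.8
  endloop
 endfacet
 facet normal -0.379 0.371 0.848
  outer loop
   vertex 2.9 2.2 3.4
   vertex 3.5 3.5 3.1
   vertex 0.4 3.3 1.8
  endloop
 endfacet
 facet normal -0.586 -0.182 0.790
  outer loop
   vertex 2.9 2.2 3.4
   vertex 0.4 3.3 1.8
   vertex 1.8 0.1 2.1
  endloop
 endfacet
 facet normal 0.957 -0.158 -0.244
  outer loop
   vertex 3.3 2.6 2.9
   vertex 2.8 3.9 0.1
   vertex 3.5 3.5 3.1
  endloop
 endfacet
 facet normal 0.895 -0.322 -0.309
  outer loop
   vertex 3.3 2.6 2.9
   vertex 2.0 1.1 0.7
   vertex 2.8 3.9 0.1
  endloop
 endfacet
 facet normal 0.867 -0.456 -0.202
  outer loop
   vertex 3.3 2.6 2.9
   vertex 1.8 0.1 2.1
   vertex 2.0 1.1 0.7
  endloop
 endfacet
 facet normal 0.847 -0.288 0.447
  outer loop
   vertex 3.3 2.6 2.9
   vertex 3.5 3.5 3.1
   vertex 2.9 2.2 3.4
  endloop
 endfacet
 facet normal 0.809 -0.551 0.206
  outer loop
   vertex 3.3 2.6 2.9
   vertex 2.9 2.2 3.4
   vertex 1.8 0.1 2.1
  endloop
 endfacet
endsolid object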